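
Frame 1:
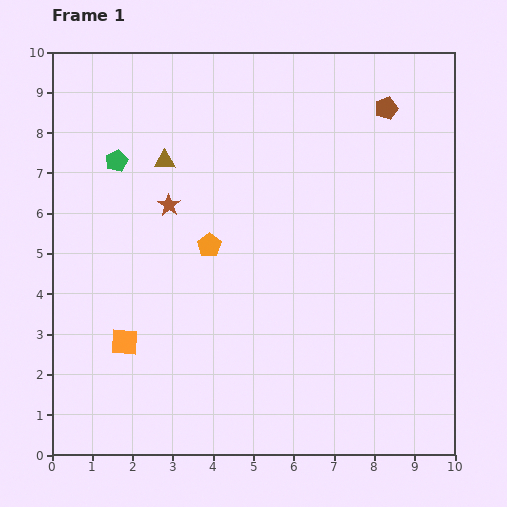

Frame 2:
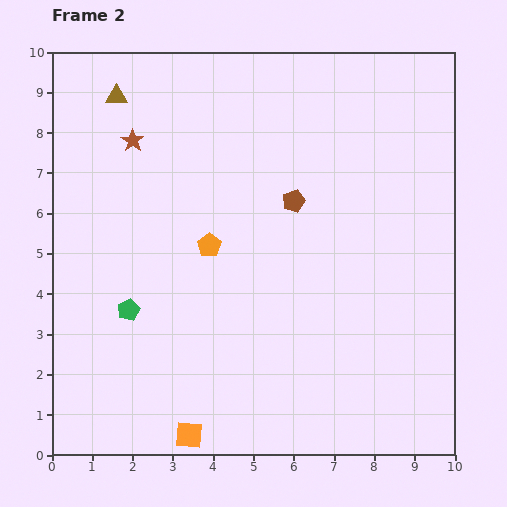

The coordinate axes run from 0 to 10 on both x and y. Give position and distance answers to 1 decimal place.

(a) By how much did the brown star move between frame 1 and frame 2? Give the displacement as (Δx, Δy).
(-0.9, 1.6)

The brown star was at (2.9, 6.2) in frame 1 and (2.0, 7.8) in frame 2.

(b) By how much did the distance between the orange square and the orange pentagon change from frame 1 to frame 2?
+1.5

Distance in frame 1: 3.2. Distance in frame 2: 4.7.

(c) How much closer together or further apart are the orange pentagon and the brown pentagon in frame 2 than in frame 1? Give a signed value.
-3.2

Distance in frame 1: 5.6. Distance in frame 2: 2.4.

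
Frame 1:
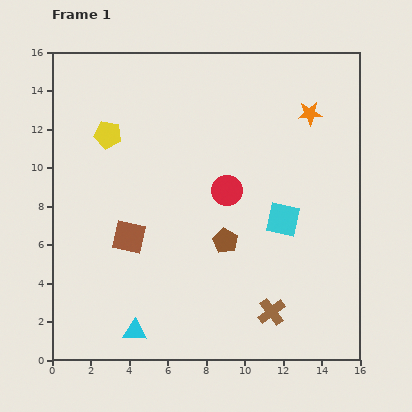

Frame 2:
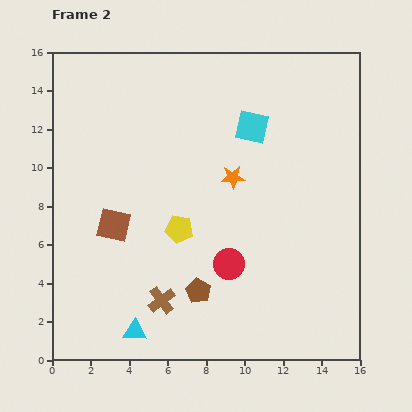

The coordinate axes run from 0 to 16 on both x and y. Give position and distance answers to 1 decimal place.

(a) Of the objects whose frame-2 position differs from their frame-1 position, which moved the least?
the brown square

(moved 1.0)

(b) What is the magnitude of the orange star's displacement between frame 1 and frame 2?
5.2

The orange star moved from (13.4, 12.8) to (9.4, 9.5), a distance of √(4.0² + 3.3²) ≈ 5.2.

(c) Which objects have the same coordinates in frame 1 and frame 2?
the cyan triangle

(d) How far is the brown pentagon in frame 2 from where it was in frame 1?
3.0

The brown pentagon moved from (9.0, 6.2) to (7.6, 3.6), a distance of √(1.4² + 2.6²) ≈ 3.0.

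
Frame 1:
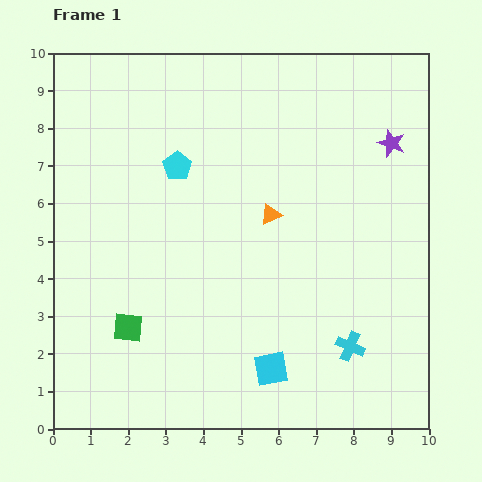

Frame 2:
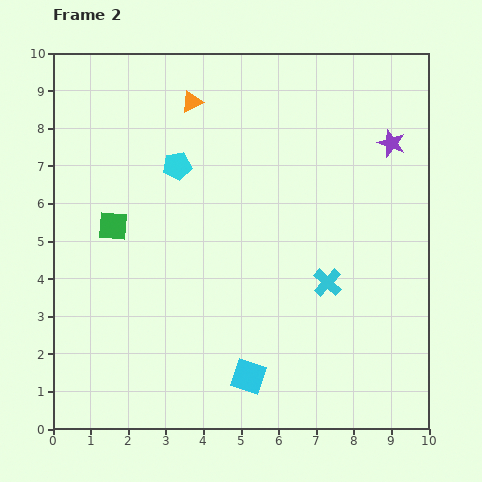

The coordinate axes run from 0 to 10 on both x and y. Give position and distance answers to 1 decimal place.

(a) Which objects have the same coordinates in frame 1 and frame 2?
the cyan pentagon, the purple star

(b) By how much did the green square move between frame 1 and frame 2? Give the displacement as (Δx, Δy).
(-0.4, 2.7)

The green square was at (2.0, 2.7) in frame 1 and (1.6, 5.4) in frame 2.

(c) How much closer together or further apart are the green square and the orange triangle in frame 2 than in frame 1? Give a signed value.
-0.9

Distance in frame 1: 4.8. Distance in frame 2: 3.9.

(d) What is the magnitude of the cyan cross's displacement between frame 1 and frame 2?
1.8

The cyan cross moved from (7.9, 2.2) to (7.3, 3.9), a distance of √(0.6² + 1.7²) ≈ 1.8.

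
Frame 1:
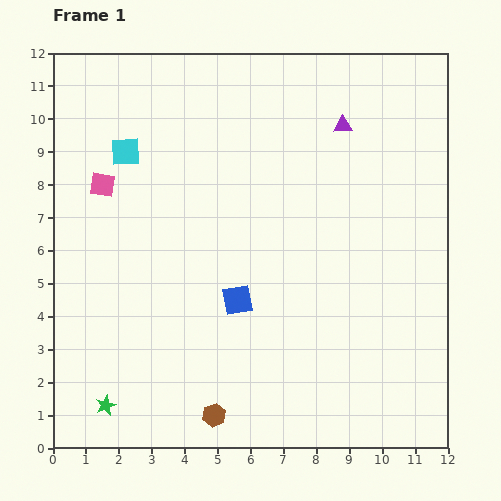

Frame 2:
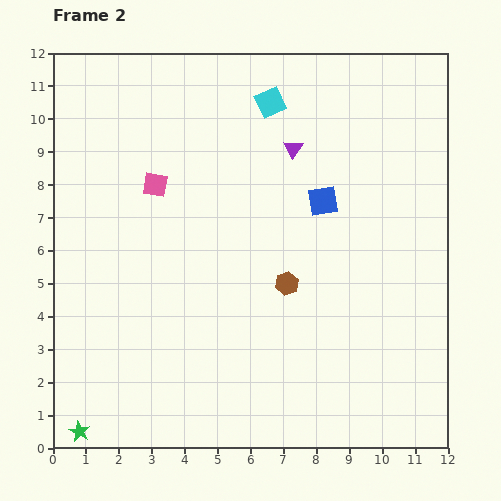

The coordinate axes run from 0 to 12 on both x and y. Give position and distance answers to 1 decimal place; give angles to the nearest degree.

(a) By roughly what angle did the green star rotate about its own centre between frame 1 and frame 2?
21° counter-clockwise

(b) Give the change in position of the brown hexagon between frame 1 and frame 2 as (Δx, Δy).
(2.2, 4.0)

The brown hexagon was at (4.9, 1.0) in frame 1 and (7.1, 5.0) in frame 2.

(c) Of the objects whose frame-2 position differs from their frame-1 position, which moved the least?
the green star

(moved 1.1)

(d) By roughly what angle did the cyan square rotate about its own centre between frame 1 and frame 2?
22° counter-clockwise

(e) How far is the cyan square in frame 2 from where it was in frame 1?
4.6

The cyan square moved from (2.2, 9.0) to (6.6, 10.5), a distance of √(4.4² + 1.5²) ≈ 4.6.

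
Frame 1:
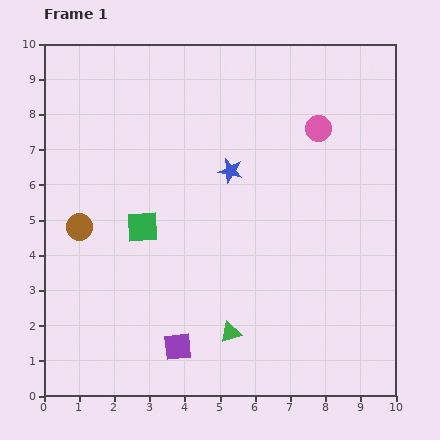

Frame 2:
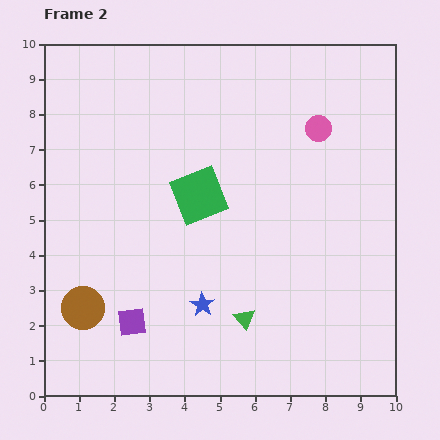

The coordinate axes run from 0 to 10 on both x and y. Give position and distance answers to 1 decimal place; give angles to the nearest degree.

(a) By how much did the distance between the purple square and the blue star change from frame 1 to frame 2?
-3.1

Distance in frame 1: 5.2. Distance in frame 2: 2.1.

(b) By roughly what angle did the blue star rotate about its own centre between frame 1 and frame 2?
21° clockwise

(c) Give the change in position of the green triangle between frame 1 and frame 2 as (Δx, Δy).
(0.4, 0.4)

The green triangle was at (5.3, 1.8) in frame 1 and (5.7, 2.2) in frame 2.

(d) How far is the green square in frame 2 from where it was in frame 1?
1.8

The green square moved from (2.8, 4.8) to (4.4, 5.7), a distance of √(1.6² + 0.9²) ≈ 1.8.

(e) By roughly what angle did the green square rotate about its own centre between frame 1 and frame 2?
18° counter-clockwise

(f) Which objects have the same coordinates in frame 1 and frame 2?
the pink circle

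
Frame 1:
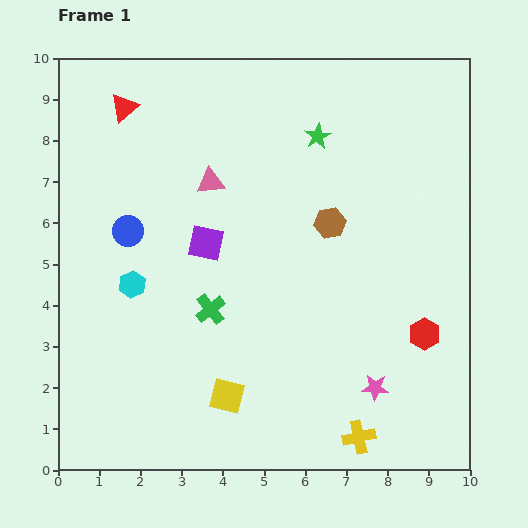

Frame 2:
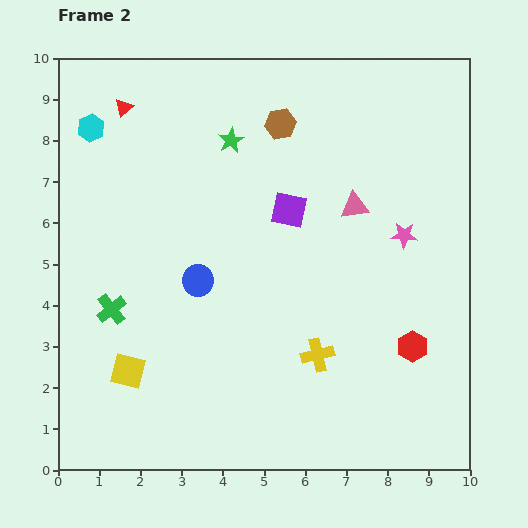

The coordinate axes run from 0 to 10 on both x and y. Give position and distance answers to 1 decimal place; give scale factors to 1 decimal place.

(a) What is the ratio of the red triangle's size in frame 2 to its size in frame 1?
0.7×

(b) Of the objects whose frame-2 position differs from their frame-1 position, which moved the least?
the red hexagon

(moved 0.4)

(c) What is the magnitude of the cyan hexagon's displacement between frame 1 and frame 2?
3.9

The cyan hexagon moved from (1.8, 4.5) to (0.8, 8.3), a distance of √(1.0² + 3.8²) ≈ 3.9.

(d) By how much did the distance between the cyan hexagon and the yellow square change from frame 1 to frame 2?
+2.5

Distance in frame 1: 3.5. Distance in frame 2: 6.0.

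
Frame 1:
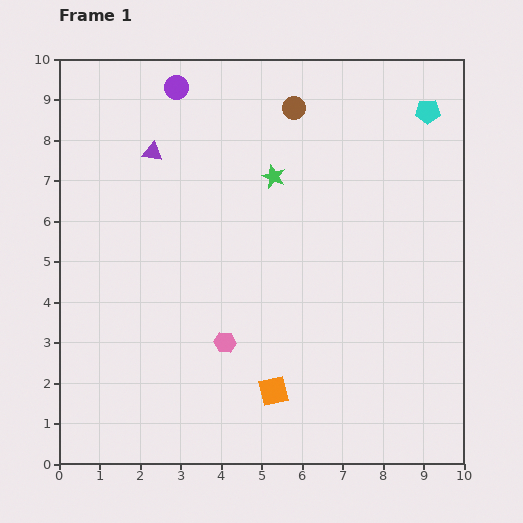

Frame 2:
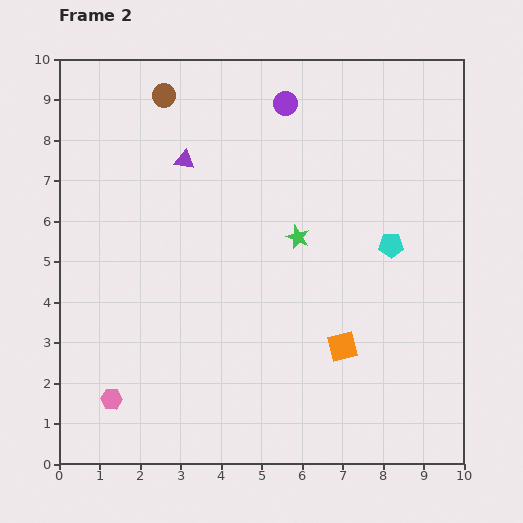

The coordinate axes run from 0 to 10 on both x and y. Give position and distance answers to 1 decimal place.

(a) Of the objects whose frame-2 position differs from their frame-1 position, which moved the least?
the purple triangle

(moved 0.8)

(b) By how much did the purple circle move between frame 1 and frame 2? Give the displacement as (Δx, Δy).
(2.7, -0.4)

The purple circle was at (2.9, 9.3) in frame 1 and (5.6, 8.9) in frame 2.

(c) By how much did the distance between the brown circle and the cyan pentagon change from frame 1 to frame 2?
+3.4

Distance in frame 1: 3.3. Distance in frame 2: 6.7.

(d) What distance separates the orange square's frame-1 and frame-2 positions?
2.0

The orange square moved from (5.3, 1.8) to (7.0, 2.9), a distance of √(1.7² + 1.1²) ≈ 2.0.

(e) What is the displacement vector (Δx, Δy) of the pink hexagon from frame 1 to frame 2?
(-2.8, -1.4)

The pink hexagon was at (4.1, 3.0) in frame 1 and (1.3, 1.6) in frame 2.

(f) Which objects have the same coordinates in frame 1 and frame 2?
none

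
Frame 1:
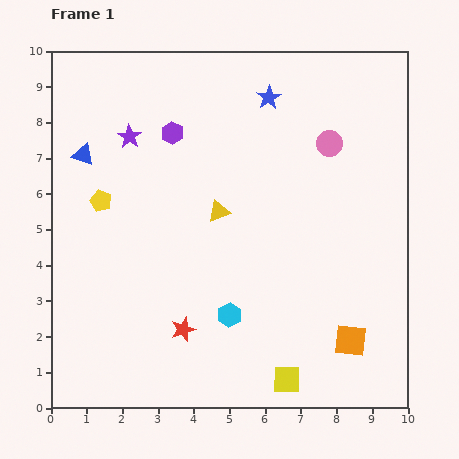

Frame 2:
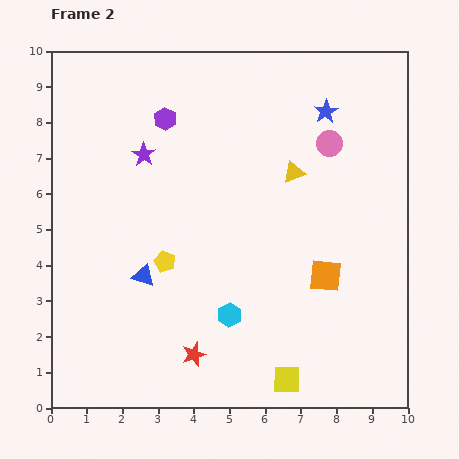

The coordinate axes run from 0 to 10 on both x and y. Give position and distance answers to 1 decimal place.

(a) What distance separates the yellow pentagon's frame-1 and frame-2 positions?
2.5

The yellow pentagon moved from (1.4, 5.8) to (3.2, 4.1), a distance of √(1.8² + 1.7²) ≈ 2.5.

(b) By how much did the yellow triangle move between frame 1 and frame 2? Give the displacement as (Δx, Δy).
(2.1, 1.1)

The yellow triangle was at (4.7, 5.5) in frame 1 and (6.8, 6.6) in frame 2.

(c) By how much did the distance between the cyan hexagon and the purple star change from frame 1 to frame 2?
-0.6

Distance in frame 1: 5.7. Distance in frame 2: 5.1.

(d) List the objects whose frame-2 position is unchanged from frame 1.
the pink circle, the yellow square, the cyan hexagon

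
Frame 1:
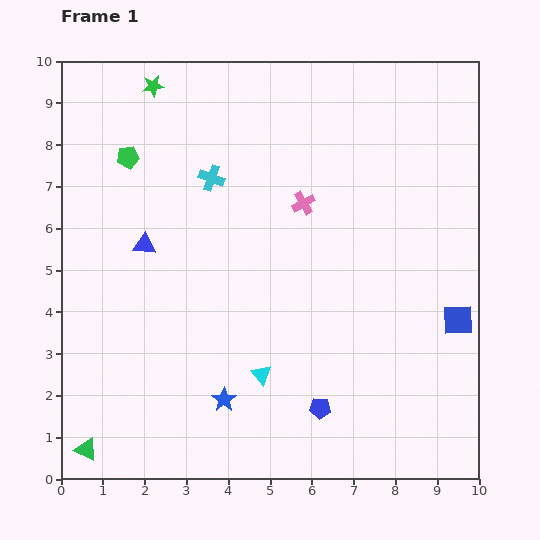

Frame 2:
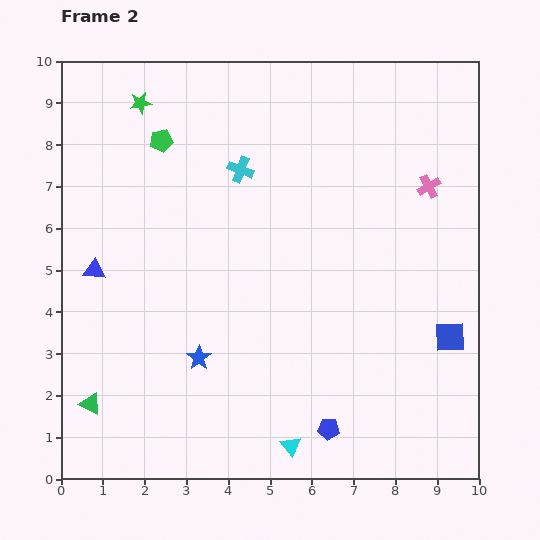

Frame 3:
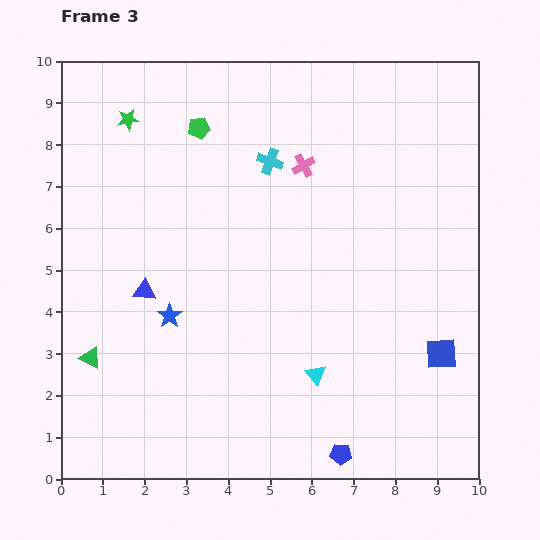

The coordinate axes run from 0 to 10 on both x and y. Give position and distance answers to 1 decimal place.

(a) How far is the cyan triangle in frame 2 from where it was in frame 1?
1.8

The cyan triangle moved from (4.8, 2.5) to (5.5, 0.8), a distance of √(0.7² + 1.7²) ≈ 1.8.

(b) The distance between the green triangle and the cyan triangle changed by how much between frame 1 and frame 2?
+0.3

Distance in frame 1: 4.6. Distance in frame 2: 4.9.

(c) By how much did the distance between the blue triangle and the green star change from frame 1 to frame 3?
+0.3

Distance in frame 1: 3.8. Distance in frame 3: 4.1.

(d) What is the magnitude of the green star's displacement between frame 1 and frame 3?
1.0

The green star moved from (2.2, 9.4) to (1.6, 8.6), a distance of √(0.6² + 0.8²) ≈ 1.0.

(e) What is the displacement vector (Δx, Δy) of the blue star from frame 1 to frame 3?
(-1.3, 2.0)

The blue star was at (3.9, 1.9) in frame 1 and (2.6, 3.9) in frame 3.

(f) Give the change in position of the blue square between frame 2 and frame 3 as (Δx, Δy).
(-0.2, -0.4)

The blue square was at (9.3, 3.4) in frame 2 and (9.1, 3.0) in frame 3.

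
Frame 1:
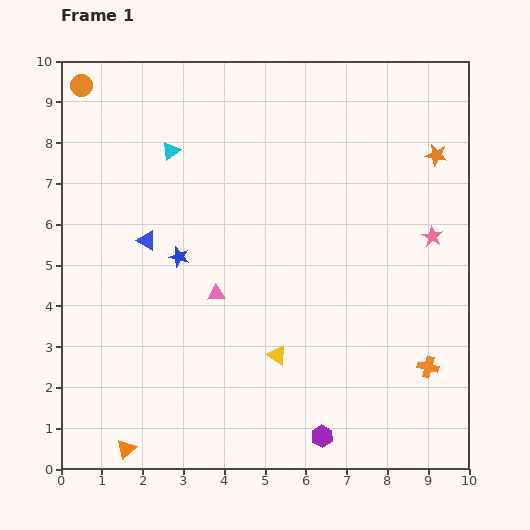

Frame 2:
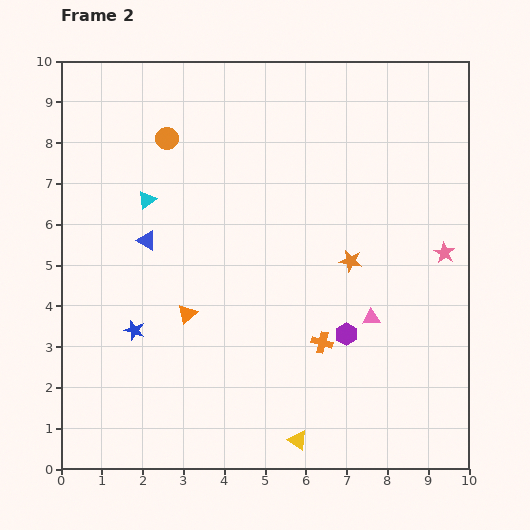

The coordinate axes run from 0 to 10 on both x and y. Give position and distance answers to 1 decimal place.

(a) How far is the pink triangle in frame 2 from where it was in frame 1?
3.8

The pink triangle moved from (3.8, 4.3) to (7.6, 3.7), a distance of √(3.8² + 0.6²) ≈ 3.8.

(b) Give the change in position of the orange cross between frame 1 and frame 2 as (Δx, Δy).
(-2.6, 0.6)

The orange cross was at (9.0, 2.5) in frame 1 and (6.4, 3.1) in frame 2.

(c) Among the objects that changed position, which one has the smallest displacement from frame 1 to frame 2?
the pink star

(moved 0.5)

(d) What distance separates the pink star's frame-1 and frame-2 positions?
0.5

The pink star moved from (9.1, 5.7) to (9.4, 5.3), a distance of √(0.3² + 0.4²) ≈ 0.5.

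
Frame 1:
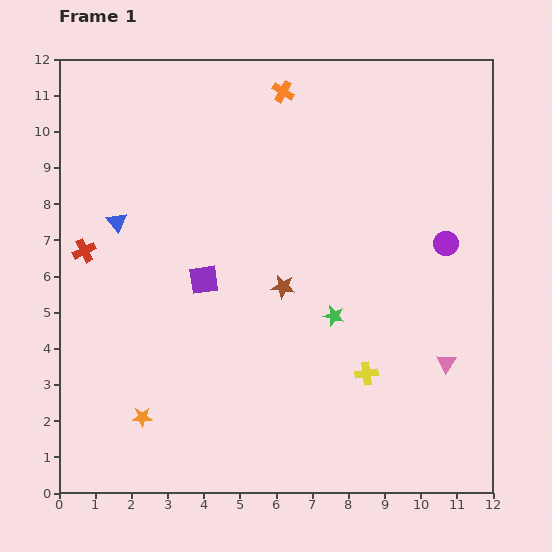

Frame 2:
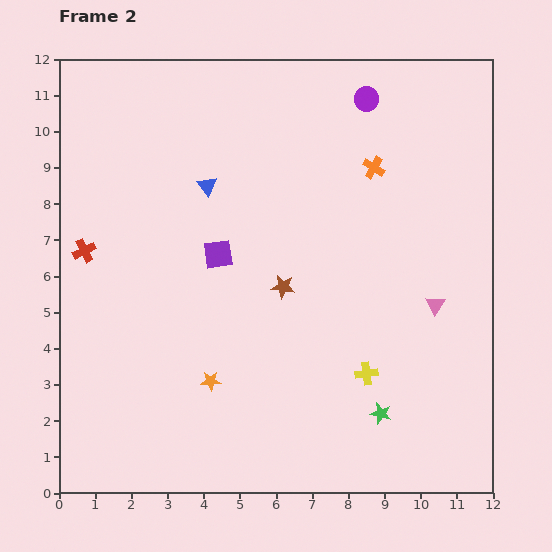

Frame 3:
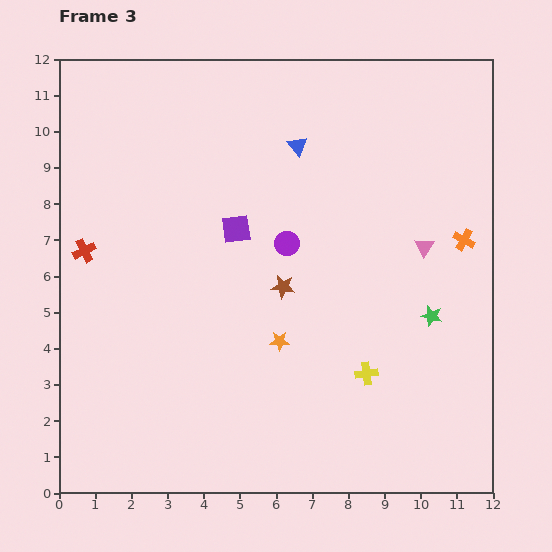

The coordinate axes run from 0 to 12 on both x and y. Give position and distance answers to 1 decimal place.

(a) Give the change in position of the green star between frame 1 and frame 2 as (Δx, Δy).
(1.3, -2.7)

The green star was at (7.6, 4.9) in frame 1 and (8.9, 2.2) in frame 2.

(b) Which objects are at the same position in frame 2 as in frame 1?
the yellow cross, the brown star, the red cross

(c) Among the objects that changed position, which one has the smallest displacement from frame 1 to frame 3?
the purple square

(moved 1.7)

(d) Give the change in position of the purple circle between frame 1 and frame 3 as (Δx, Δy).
(-4.4, 0.0)

The purple circle was at (10.7, 6.9) in frame 1 and (6.3, 6.9) in frame 3.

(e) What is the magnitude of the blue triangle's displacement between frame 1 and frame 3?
5.4

The blue triangle moved from (1.6, 7.5) to (6.6, 9.6), a distance of √(5.0² + 2.1²) ≈ 5.4.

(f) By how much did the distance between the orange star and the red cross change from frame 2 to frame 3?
+1.0

Distance in frame 2: 5.0. Distance in frame 3: 6.0.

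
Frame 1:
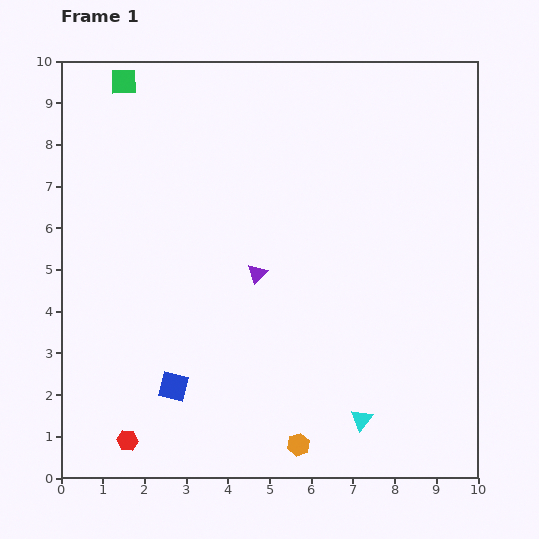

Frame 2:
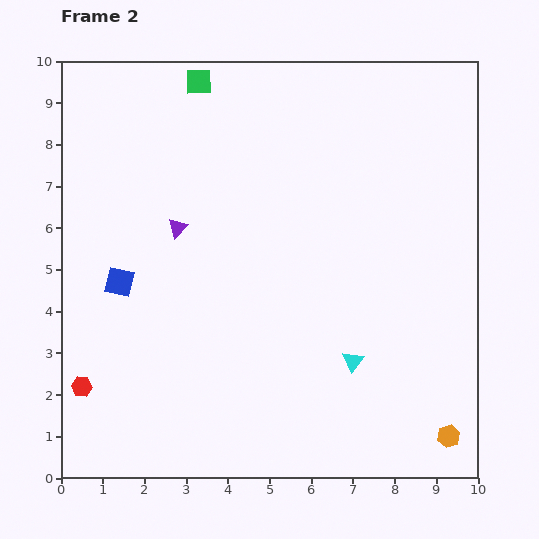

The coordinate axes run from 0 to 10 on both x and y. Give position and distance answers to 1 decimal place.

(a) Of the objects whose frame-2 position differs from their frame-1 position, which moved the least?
the cyan triangle

(moved 1.4)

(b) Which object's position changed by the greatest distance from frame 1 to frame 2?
the orange hexagon

(moved 3.6; next 2.8)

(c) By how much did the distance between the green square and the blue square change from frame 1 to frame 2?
-2.2

Distance in frame 1: 7.4. Distance in frame 2: 5.2.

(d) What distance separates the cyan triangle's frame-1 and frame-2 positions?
1.4

The cyan triangle moved from (7.2, 1.4) to (7.0, 2.8), a distance of √(0.2² + 1.4²) ≈ 1.4.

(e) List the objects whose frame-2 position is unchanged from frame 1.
none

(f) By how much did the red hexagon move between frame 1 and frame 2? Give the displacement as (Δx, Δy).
(-1.1, 1.3)

The red hexagon was at (1.6, 0.9) in frame 1 and (0.5, 2.2) in frame 2.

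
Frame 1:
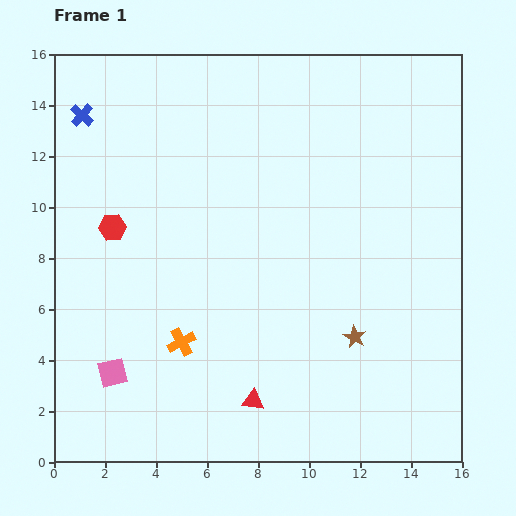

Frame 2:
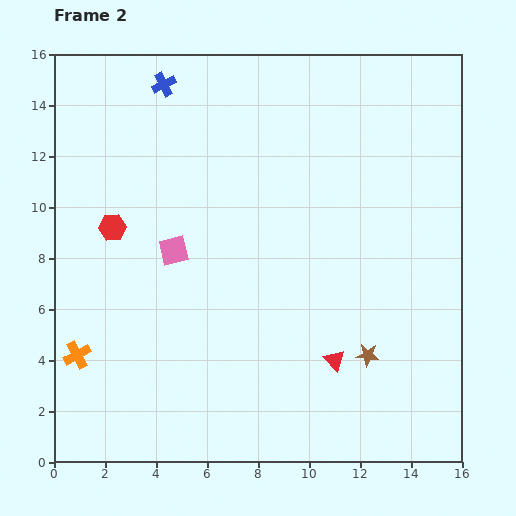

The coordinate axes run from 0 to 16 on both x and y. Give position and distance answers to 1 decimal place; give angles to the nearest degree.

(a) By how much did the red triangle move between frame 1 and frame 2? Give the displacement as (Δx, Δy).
(3.2, 1.6)

The red triangle was at (7.8, 2.4) in frame 1 and (11.0, 4.0) in frame 2.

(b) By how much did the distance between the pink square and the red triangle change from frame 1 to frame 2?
+2.0

Distance in frame 1: 5.6. Distance in frame 2: 7.6.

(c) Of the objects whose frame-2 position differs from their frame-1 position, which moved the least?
the brown star

(moved 0.9)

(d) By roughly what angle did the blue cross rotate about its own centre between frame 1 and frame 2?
23° clockwise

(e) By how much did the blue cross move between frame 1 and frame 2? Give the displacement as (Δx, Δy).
(3.2, 1.2)

The blue cross was at (1.1, 13.6) in frame 1 and (4.3, 14.8) in frame 2.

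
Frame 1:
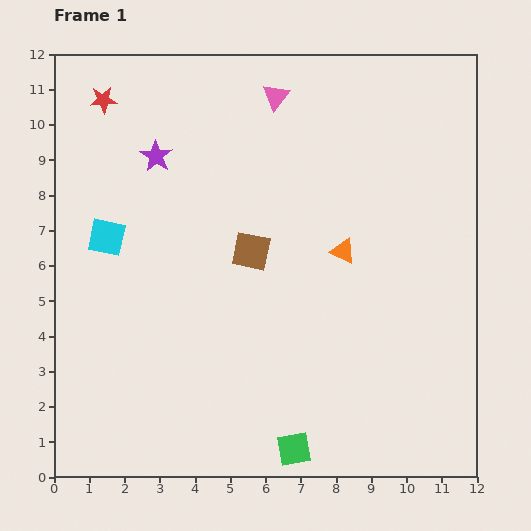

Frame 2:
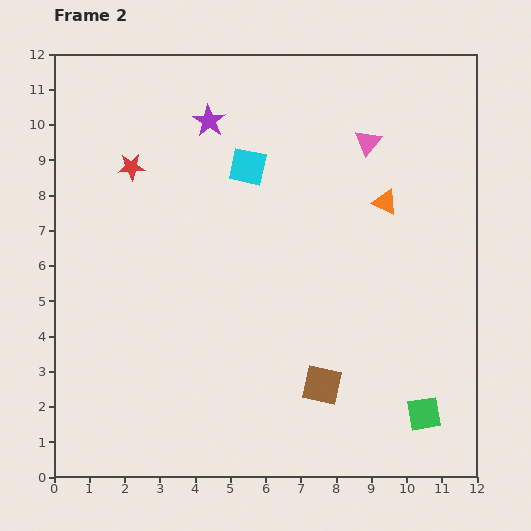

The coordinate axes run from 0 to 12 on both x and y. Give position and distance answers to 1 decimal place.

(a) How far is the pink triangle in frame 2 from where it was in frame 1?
2.9

The pink triangle moved from (6.3, 10.8) to (8.9, 9.5), a distance of √(2.6² + 1.3²) ≈ 2.9.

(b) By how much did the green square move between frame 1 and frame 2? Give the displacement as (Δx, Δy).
(3.7, 1.0)

The green square was at (6.8, 0.8) in frame 1 and (10.5, 1.8) in frame 2.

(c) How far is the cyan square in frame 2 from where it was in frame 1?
4.5

The cyan square moved from (1.5, 6.8) to (5.5, 8.8), a distance of √(4.0² + 2.0²) ≈ 4.5.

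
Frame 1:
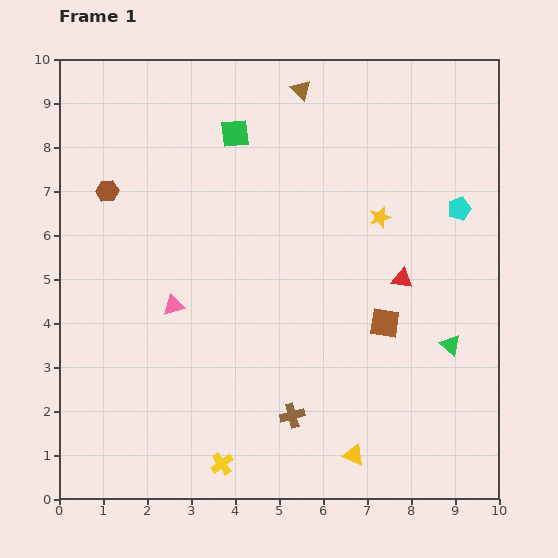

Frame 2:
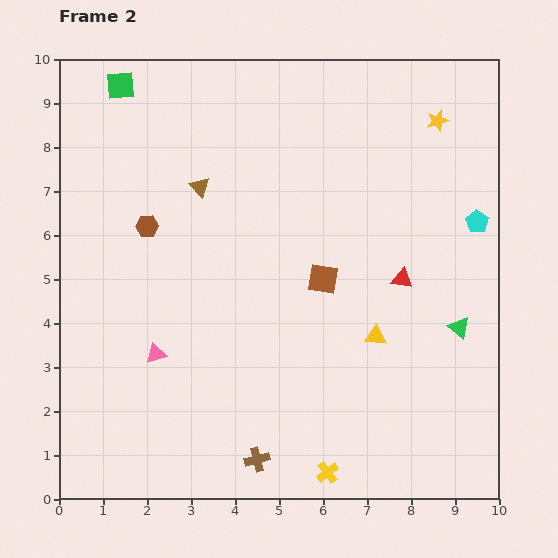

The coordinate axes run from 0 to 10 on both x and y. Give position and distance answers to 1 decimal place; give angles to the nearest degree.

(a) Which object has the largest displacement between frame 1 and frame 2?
the brown triangle

(moved 3.2; next 2.8)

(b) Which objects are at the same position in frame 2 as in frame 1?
the red triangle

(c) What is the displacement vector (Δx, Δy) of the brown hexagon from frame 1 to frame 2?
(0.9, -0.8)

The brown hexagon was at (1.1, 7.0) in frame 1 and (2.0, 6.2) in frame 2.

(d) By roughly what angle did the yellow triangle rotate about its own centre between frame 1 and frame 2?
19° counter-clockwise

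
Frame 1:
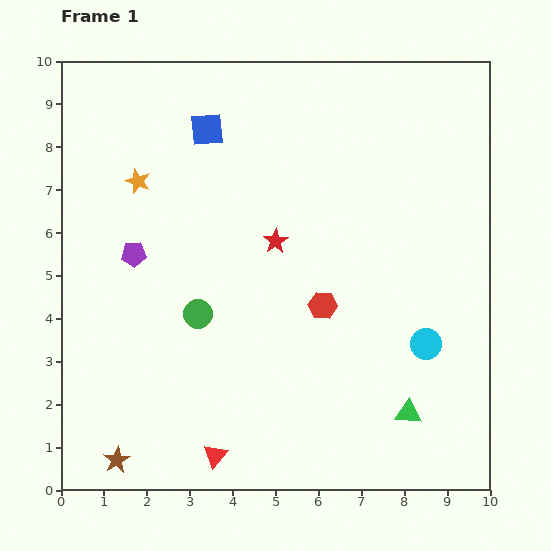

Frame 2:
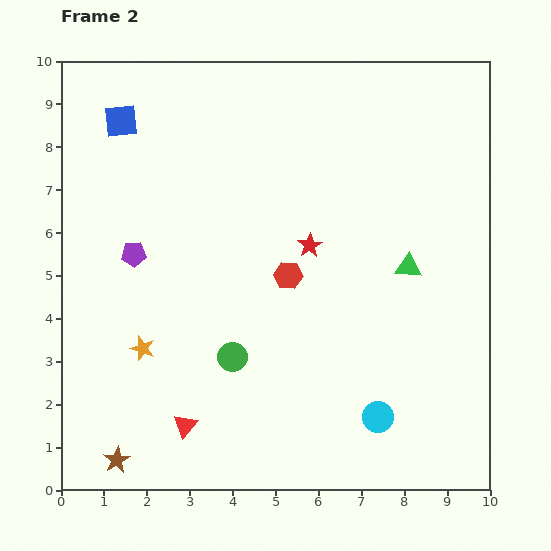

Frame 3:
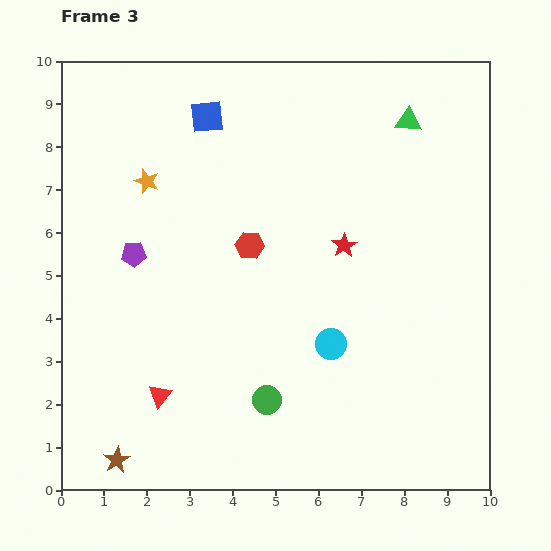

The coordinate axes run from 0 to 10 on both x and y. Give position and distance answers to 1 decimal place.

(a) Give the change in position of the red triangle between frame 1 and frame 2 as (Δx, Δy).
(-0.7, 0.7)

The red triangle was at (3.6, 0.8) in frame 1 and (2.9, 1.5) in frame 2.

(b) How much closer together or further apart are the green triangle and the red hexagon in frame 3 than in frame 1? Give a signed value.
+1.5

Distance in frame 1: 3.2. Distance in frame 3: 4.7.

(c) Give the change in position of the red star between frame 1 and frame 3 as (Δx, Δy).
(1.6, -0.1)

The red star was at (5.0, 5.8) in frame 1 and (6.6, 5.7) in frame 3.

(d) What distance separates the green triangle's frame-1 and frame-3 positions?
6.8

The green triangle moved from (8.1, 1.8) to (8.1, 8.6), a distance of √(0.0² + 6.8²) ≈ 6.8.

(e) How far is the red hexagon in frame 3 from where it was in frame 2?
1.1

The red hexagon moved from (5.3, 5.0) to (4.4, 5.7), a distance of √(0.9² + 0.7²) ≈ 1.1.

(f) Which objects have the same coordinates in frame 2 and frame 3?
the brown star, the purple pentagon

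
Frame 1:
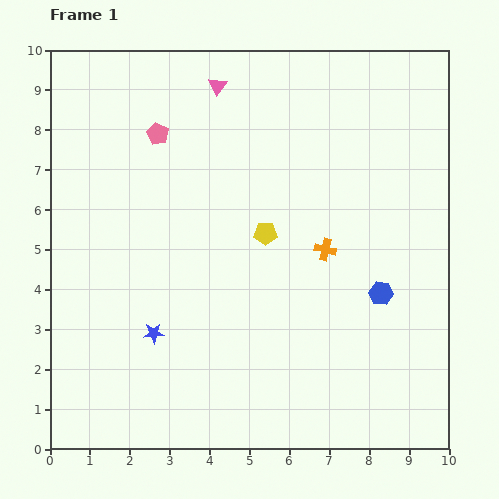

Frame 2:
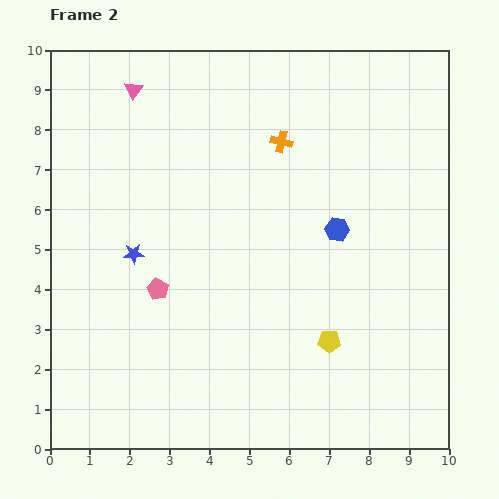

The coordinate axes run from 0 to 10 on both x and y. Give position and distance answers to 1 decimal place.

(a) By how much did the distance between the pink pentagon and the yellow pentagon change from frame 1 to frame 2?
+0.8

Distance in frame 1: 3.7. Distance in frame 2: 4.5.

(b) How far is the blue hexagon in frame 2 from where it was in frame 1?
1.9

The blue hexagon moved from (8.3, 3.9) to (7.2, 5.5), a distance of √(1.1² + 1.6²) ≈ 1.9.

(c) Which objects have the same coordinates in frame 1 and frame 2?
none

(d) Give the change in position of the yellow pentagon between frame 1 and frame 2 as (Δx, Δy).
(1.6, -2.7)

The yellow pentagon was at (5.4, 5.4) in frame 1 and (7.0, 2.7) in frame 2.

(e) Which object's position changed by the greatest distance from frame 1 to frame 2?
the pink pentagon

(moved 3.9; next 3.1)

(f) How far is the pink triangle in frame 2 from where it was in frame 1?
2.1

The pink triangle moved from (4.2, 9.1) to (2.1, 9.0), a distance of √(2.1² + 0.1²) ≈ 2.1.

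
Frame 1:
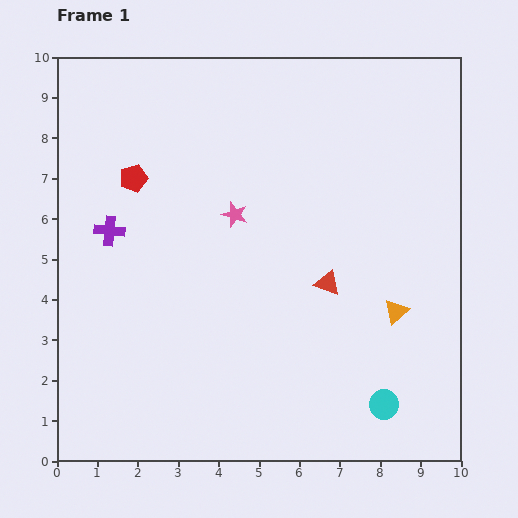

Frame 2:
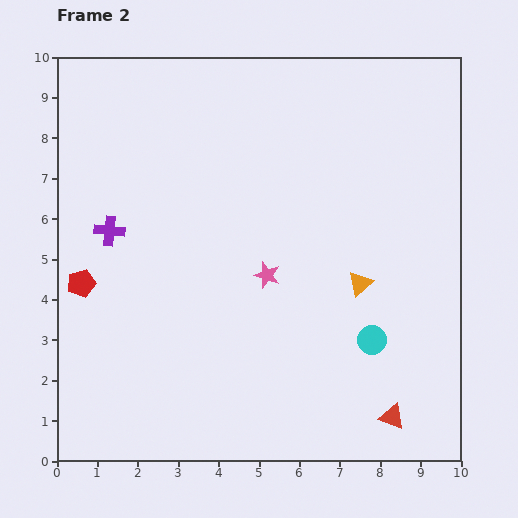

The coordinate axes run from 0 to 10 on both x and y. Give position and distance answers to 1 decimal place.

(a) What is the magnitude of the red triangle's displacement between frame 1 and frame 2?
3.7

The red triangle moved from (6.7, 4.4) to (8.3, 1.1), a distance of √(1.6² + 3.3²) ≈ 3.7.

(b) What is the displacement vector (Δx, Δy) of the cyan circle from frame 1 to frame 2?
(-0.3, 1.6)

The cyan circle was at (8.1, 1.4) in frame 1 and (7.8, 3.0) in frame 2.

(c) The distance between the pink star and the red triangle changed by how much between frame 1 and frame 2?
+1.8

Distance in frame 1: 2.9. Distance in frame 2: 4.7.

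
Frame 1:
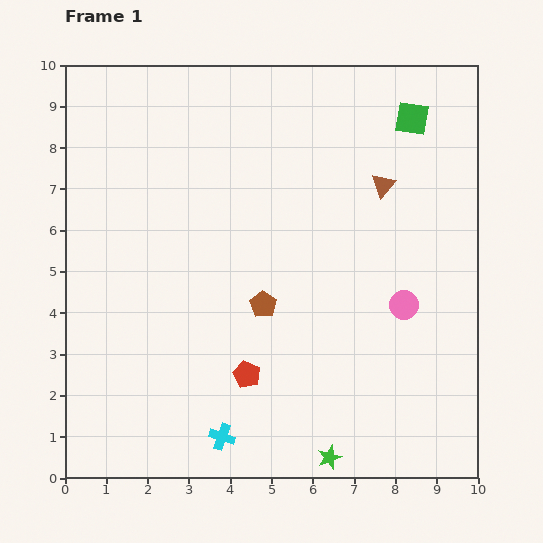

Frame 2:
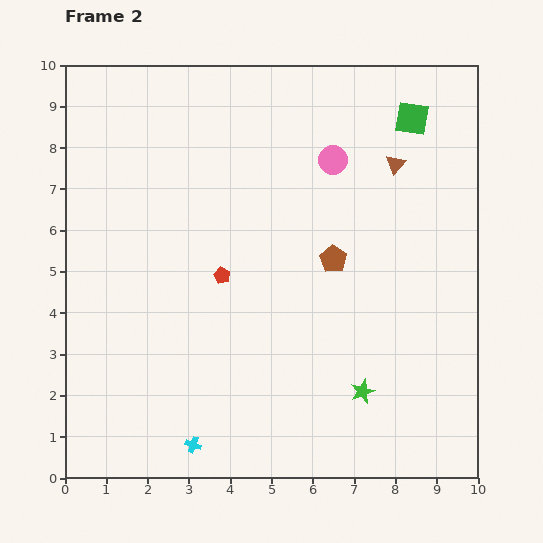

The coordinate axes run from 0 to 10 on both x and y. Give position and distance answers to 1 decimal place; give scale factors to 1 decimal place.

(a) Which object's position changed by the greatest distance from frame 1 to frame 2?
the pink circle

(moved 3.9; next 2.5)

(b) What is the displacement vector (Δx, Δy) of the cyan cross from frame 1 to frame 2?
(-0.7, -0.2)

The cyan cross was at (3.8, 1.0) in frame 1 and (3.1, 0.8) in frame 2.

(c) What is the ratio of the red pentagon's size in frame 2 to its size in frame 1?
0.6×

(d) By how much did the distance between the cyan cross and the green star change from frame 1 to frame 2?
+1.7

Distance in frame 1: 2.6. Distance in frame 2: 4.3.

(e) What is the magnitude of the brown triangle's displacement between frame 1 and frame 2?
0.6

The brown triangle moved from (7.7, 7.1) to (8.0, 7.6), a distance of √(0.3² + 0.5²) ≈ 0.6.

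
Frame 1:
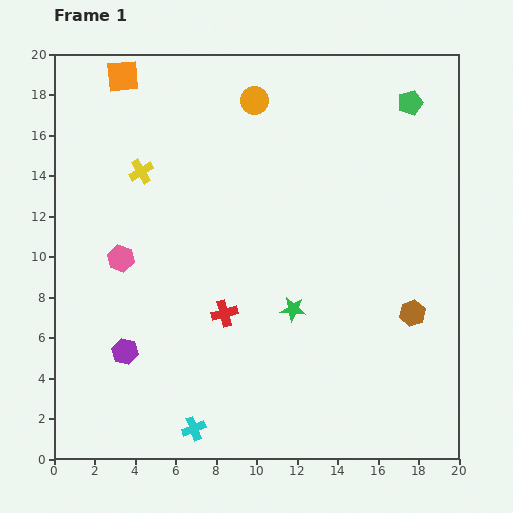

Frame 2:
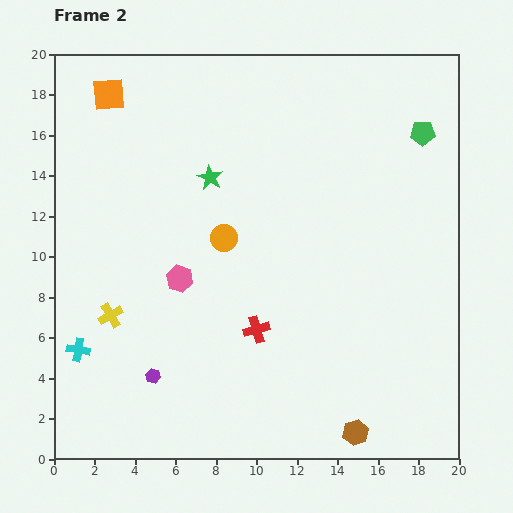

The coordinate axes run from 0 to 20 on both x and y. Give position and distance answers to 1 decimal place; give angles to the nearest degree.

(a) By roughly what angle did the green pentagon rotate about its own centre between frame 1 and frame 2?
18° clockwise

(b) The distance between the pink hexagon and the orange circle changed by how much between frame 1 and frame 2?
-7.2

Distance in frame 1: 10.2. Distance in frame 2: 3.0.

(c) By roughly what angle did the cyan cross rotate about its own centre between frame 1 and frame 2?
32° clockwise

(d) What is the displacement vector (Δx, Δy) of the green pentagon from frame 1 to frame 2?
(0.6, -1.5)

The green pentagon was at (17.6, 17.6) in frame 1 and (18.2, 16.1) in frame 2.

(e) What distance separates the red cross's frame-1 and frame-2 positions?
1.8

The red cross moved from (8.4, 7.2) to (10.0, 6.4), a distance of √(1.6² + 0.8²) ≈ 1.8.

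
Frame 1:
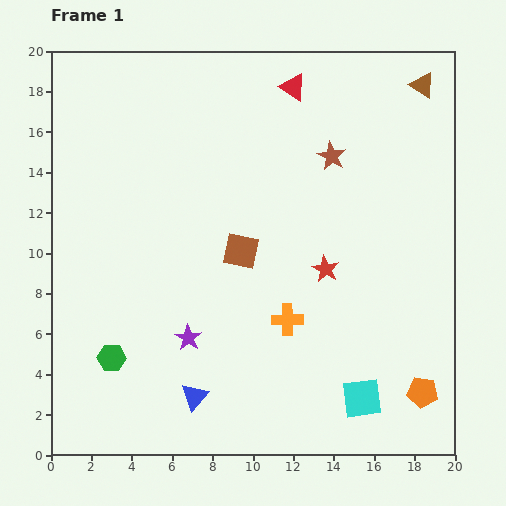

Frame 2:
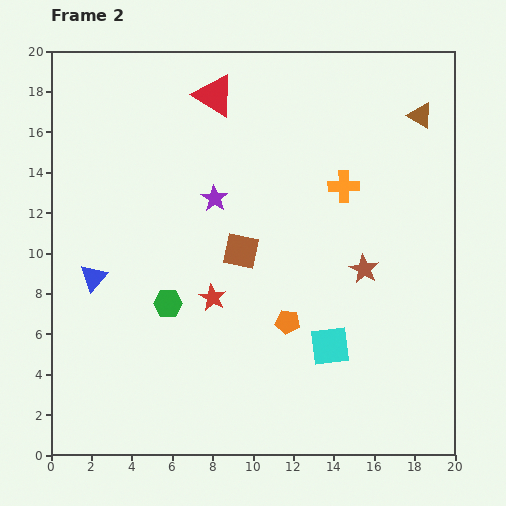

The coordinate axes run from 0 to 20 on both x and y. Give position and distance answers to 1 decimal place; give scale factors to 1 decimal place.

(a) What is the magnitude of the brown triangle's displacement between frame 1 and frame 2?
1.5

The brown triangle moved from (18.4, 18.3) to (18.3, 16.8), a distance of √(0.1² + 1.5²) ≈ 1.5.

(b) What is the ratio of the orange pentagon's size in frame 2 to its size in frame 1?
0.8×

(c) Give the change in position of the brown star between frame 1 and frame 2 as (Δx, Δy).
(1.6, -5.6)

The brown star was at (13.9, 14.8) in frame 1 and (15.5, 9.2) in frame 2.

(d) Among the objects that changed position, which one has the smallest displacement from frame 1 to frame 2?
the brown triangle

(moved 1.5)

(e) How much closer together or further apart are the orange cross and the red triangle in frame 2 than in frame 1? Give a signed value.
-3.7

Distance in frame 1: 11.5. Distance in frame 2: 7.8.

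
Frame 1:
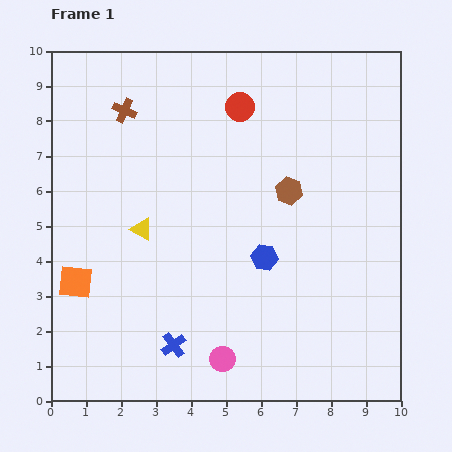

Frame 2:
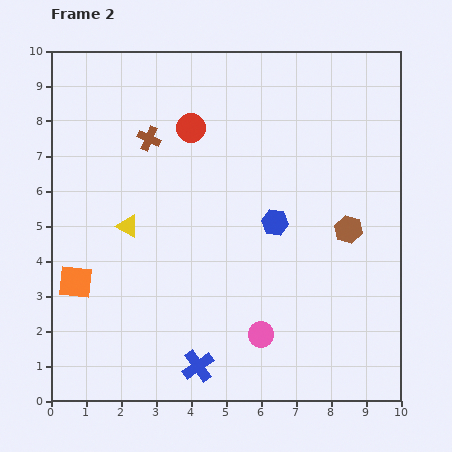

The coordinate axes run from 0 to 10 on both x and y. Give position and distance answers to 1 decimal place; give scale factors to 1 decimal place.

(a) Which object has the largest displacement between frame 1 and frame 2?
the brown hexagon

(moved 2.0; next 1.5)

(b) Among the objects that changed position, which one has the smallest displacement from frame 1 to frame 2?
the yellow triangle

(moved 0.4)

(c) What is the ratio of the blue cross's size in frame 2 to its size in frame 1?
1.3×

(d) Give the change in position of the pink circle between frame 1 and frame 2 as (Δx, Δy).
(1.1, 0.7)

The pink circle was at (4.9, 1.2) in frame 1 and (6.0, 1.9) in frame 2.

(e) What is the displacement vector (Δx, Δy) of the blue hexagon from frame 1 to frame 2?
(0.3, 1.0)

The blue hexagon was at (6.1, 4.1) in frame 1 and (6.4, 5.1) in frame 2.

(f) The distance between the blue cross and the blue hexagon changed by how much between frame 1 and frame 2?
+1.1

Distance in frame 1: 3.6. Distance in frame 2: 4.7.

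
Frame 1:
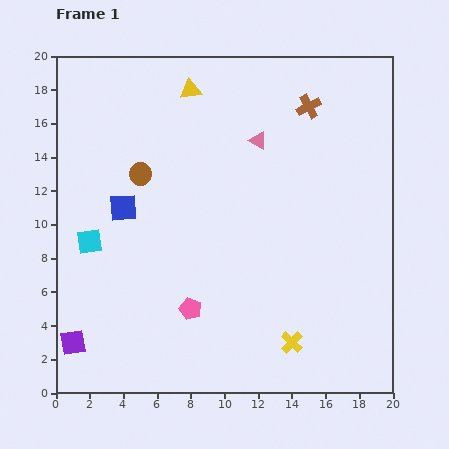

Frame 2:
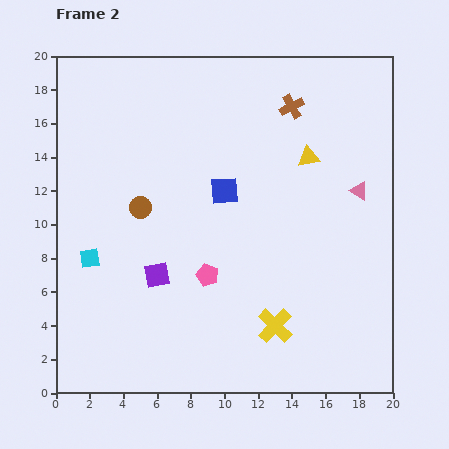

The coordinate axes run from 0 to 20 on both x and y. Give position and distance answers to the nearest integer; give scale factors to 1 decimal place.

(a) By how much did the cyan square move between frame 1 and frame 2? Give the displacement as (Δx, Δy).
(0, -1)

The cyan square was at (2, 9) in frame 1 and (2, 8) in frame 2.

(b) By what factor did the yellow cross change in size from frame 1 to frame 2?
1.6×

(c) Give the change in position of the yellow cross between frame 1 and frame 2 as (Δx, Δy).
(-1, 1)

The yellow cross was at (14, 3) in frame 1 and (13, 4) in frame 2.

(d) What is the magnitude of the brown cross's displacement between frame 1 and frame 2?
1

The brown cross moved from (15, 17) to (14, 17), a distance of √(1² + 0²) ≈ 1.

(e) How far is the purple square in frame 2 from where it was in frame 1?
6

The purple square moved from (1, 3) to (6, 7), a distance of √(5² + 4²) ≈ 6.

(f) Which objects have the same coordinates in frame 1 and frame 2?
none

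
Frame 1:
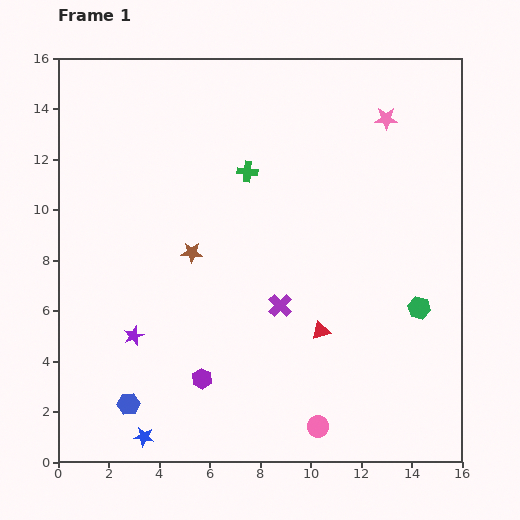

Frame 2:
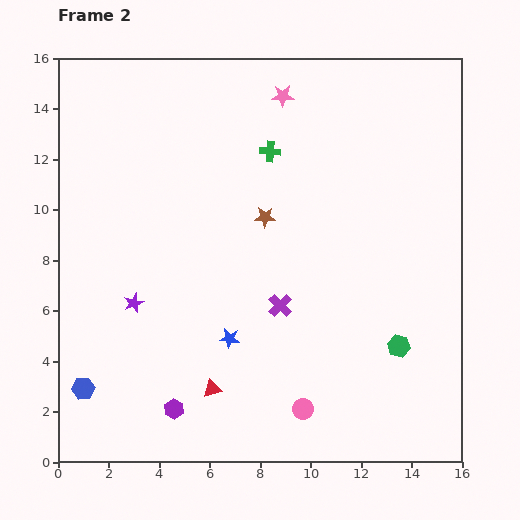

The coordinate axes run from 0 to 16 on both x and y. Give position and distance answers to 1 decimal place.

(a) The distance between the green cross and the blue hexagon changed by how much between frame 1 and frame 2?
+1.7

Distance in frame 1: 10.3. Distance in frame 2: 12.0.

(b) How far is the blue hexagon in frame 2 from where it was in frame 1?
1.9

The blue hexagon moved from (2.8, 2.3) to (1.0, 2.9), a distance of √(1.8² + 0.6²) ≈ 1.9.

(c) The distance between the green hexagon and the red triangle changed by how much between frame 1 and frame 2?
+3.6

Distance in frame 1: 4.0. Distance in frame 2: 7.6.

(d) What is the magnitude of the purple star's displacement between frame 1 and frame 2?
1.3

The purple star moved from (3.0, 5.0) to (3.0, 6.3), a distance of √(0.0² + 1.3²) ≈ 1.3.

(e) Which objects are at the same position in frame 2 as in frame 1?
the purple cross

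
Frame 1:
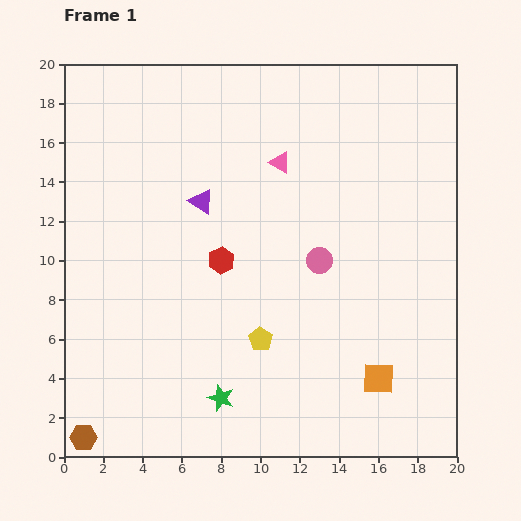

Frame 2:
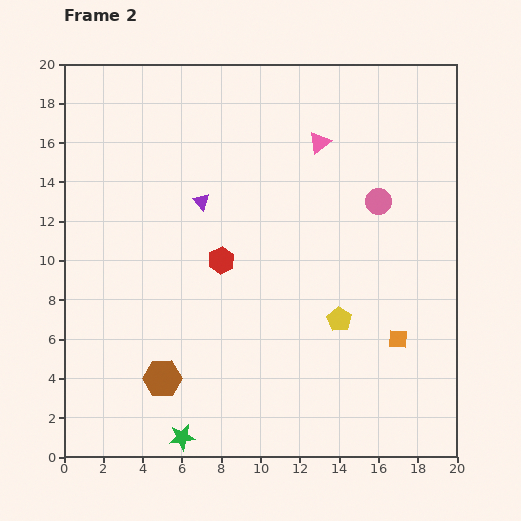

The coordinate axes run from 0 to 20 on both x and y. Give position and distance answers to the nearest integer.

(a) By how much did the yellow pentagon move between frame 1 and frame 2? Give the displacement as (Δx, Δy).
(4, 1)

The yellow pentagon was at (10, 6) in frame 1 and (14, 7) in frame 2.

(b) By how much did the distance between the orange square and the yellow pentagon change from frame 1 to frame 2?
-3

Distance in frame 1: 6. Distance in frame 2: 3.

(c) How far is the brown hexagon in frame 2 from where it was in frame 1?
5

The brown hexagon moved from (1, 1) to (5, 4), a distance of √(4² + 3²) ≈ 5.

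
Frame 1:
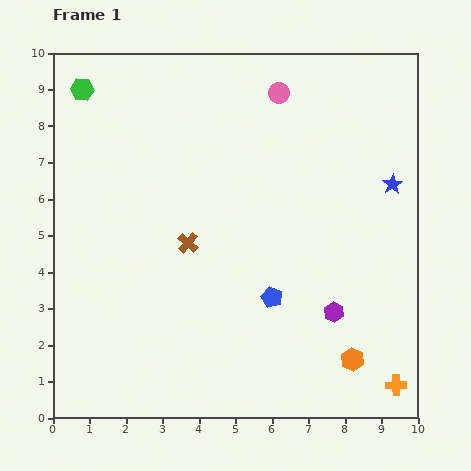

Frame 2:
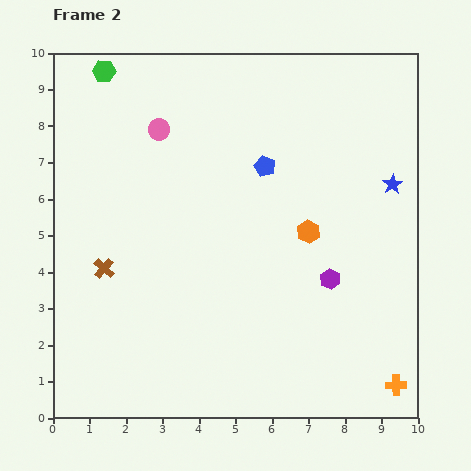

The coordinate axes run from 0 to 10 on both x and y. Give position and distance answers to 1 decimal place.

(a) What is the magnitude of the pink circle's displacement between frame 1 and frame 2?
3.4

The pink circle moved from (6.2, 8.9) to (2.9, 7.9), a distance of √(3.3² + 1.0²) ≈ 3.4.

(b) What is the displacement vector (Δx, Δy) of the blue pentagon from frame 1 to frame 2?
(-0.2, 3.6)

The blue pentagon was at (6.0, 3.3) in frame 1 and (5.8, 6.9) in frame 2.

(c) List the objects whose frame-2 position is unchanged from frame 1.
the orange cross, the blue star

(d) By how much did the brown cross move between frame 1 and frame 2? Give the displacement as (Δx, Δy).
(-2.3, -0.7)

The brown cross was at (3.7, 4.8) in frame 1 and (1.4, 4.1) in frame 2.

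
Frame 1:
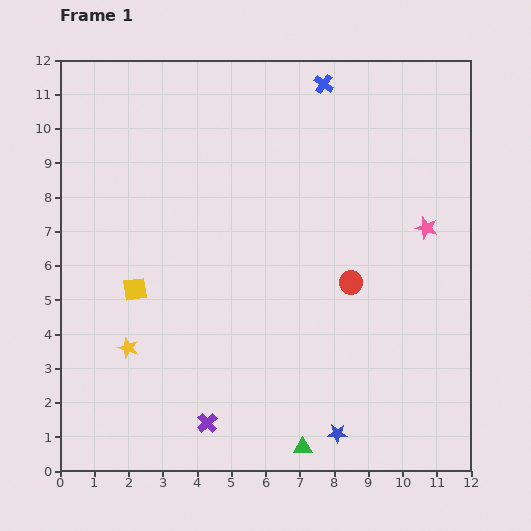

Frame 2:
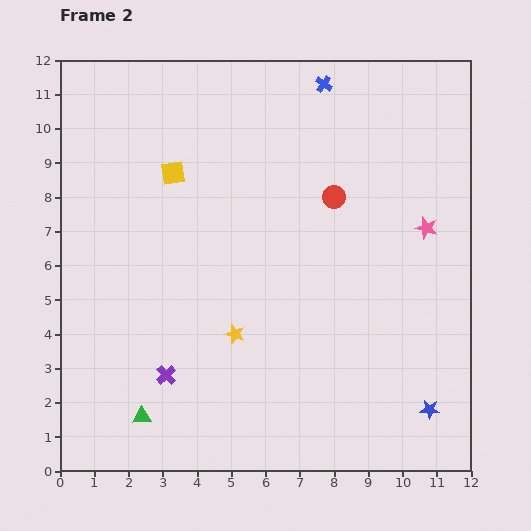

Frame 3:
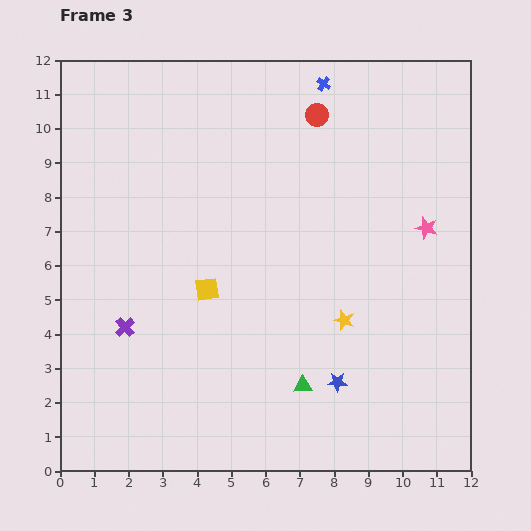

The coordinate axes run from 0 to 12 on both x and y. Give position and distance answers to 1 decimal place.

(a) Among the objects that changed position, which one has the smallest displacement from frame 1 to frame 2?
the purple cross

(moved 1.8)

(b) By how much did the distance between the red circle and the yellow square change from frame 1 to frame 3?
-0.3

Distance in frame 1: 6.3. Distance in frame 3: 6.0.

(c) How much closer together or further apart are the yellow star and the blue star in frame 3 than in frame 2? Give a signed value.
-4.3

Distance in frame 2: 6.1. Distance in frame 3: 1.8.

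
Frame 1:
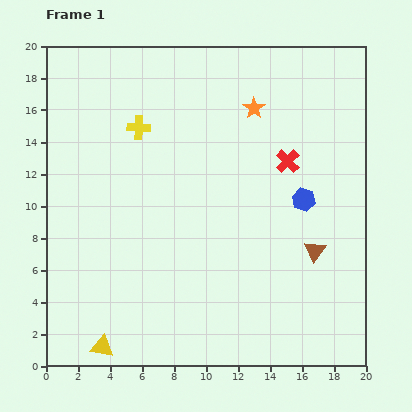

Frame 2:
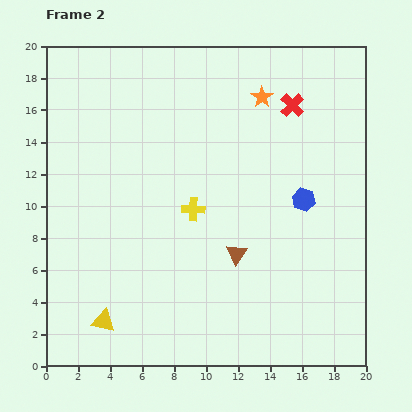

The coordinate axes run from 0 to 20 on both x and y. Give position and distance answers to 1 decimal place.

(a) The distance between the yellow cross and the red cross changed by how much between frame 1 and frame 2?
-0.5

Distance in frame 1: 9.5. Distance in frame 2: 9.0.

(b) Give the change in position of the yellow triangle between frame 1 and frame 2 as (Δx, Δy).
(0.1, 1.6)

The yellow triangle was at (3.5, 1.2) in frame 1 and (3.6, 2.8) in frame 2.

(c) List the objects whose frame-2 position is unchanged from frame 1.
the blue hexagon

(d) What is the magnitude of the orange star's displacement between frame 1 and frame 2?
0.9

The orange star moved from (13.0, 16.1) to (13.5, 16.8), a distance of √(0.5² + 0.7²) ≈ 0.9.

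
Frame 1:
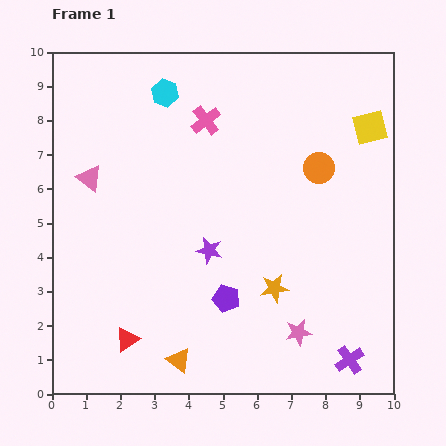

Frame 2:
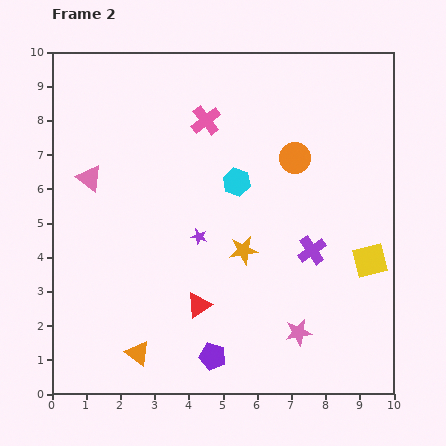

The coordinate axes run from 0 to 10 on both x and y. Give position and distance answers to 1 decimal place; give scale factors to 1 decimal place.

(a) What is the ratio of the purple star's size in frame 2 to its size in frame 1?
0.6×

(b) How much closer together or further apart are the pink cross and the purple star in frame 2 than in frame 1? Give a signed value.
-0.4

Distance in frame 1: 3.8. Distance in frame 2: 3.4.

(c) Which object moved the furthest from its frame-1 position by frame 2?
the yellow square

(moved 3.9; next 3.4)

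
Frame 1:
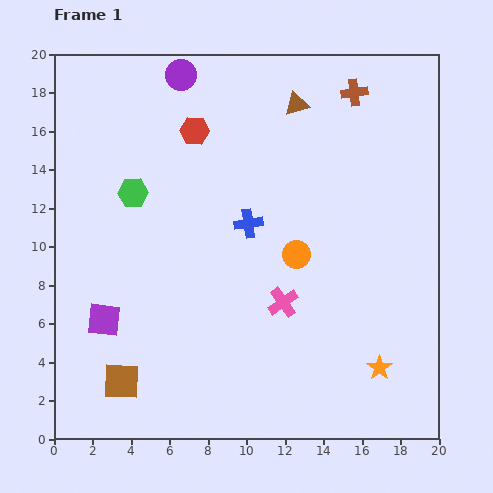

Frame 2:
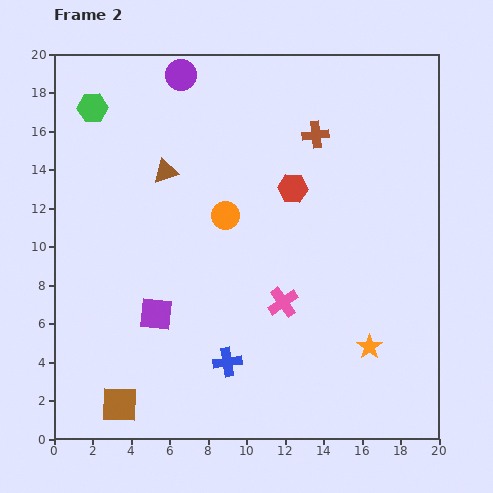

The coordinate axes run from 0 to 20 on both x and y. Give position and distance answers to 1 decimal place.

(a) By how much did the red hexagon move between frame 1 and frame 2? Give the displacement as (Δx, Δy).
(5.1, -3.0)

The red hexagon was at (7.3, 16.0) in frame 1 and (12.4, 13.0) in frame 2.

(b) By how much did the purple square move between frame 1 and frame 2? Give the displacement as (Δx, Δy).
(2.7, 0.3)

The purple square was at (2.6, 6.2) in frame 1 and (5.3, 6.5) in frame 2.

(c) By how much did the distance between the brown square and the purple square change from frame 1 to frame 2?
+1.8

Distance in frame 1: 3.3. Distance in frame 2: 5.1.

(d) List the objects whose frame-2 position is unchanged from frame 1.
the purple circle, the pink cross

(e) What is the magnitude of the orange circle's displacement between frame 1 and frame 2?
4.2

The orange circle moved from (12.6, 9.6) to (8.9, 11.6), a distance of √(3.7² + 2.0²) ≈ 4.2.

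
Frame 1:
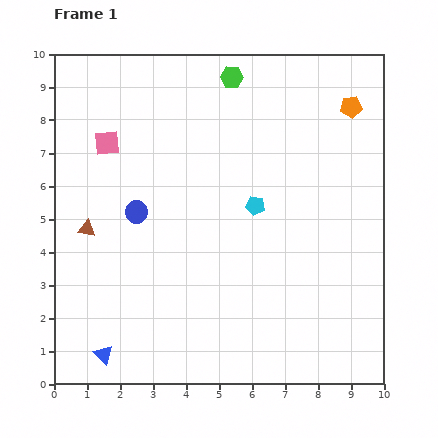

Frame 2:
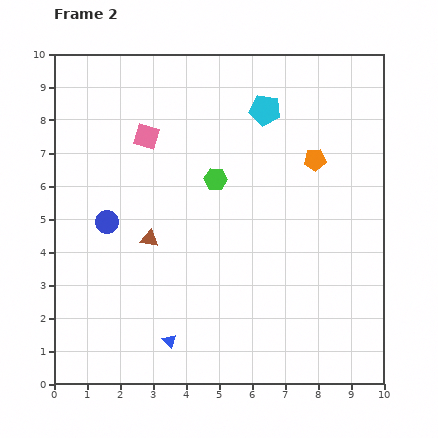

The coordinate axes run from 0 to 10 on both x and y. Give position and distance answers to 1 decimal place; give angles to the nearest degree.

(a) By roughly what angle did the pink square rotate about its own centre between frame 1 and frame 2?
24° clockwise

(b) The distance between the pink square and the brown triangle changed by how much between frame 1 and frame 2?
+0.4

Distance in frame 1: 2.7. Distance in frame 2: 3.1.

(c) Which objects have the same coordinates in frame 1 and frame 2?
none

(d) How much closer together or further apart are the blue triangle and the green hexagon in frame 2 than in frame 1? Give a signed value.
-4.2

Distance in frame 1: 9.3. Distance in frame 2: 5.1.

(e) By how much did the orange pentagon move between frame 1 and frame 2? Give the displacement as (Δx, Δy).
(-1.1, -1.6)

The orange pentagon was at (9.0, 8.4) in frame 1 and (7.9, 6.8) in frame 2.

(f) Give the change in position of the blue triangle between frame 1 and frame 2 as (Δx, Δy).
(2.0, 0.4)

The blue triangle was at (1.5, 0.9) in frame 1 and (3.5, 1.3) in frame 2.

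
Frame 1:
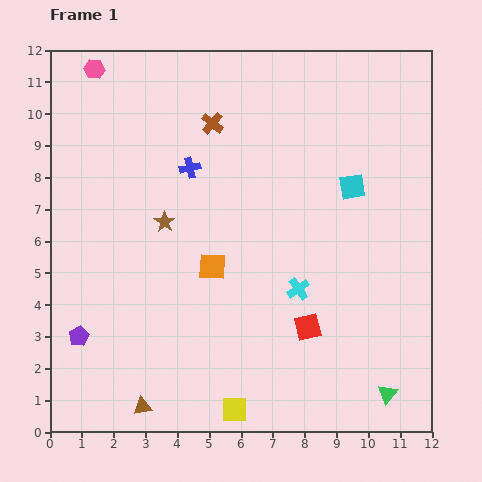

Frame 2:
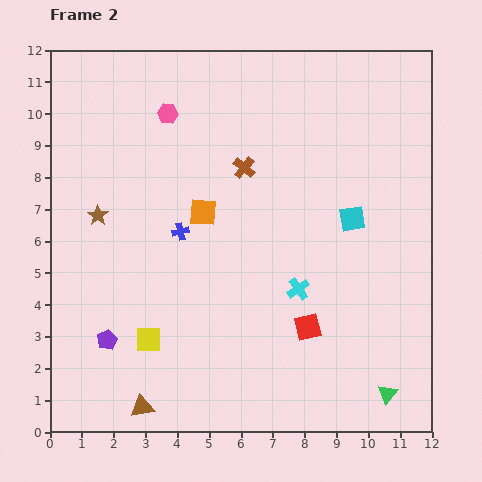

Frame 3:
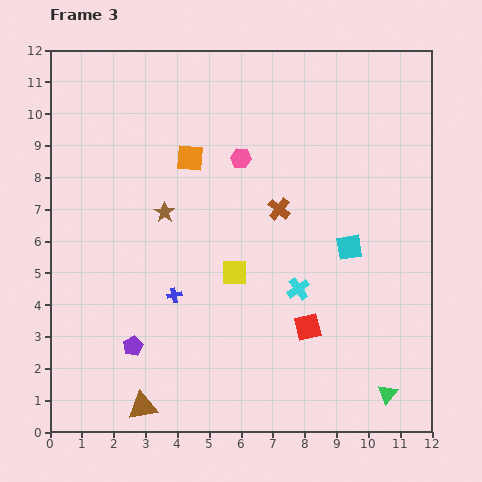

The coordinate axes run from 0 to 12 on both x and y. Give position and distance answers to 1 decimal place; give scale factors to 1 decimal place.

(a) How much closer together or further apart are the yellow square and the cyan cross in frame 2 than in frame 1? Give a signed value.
+0.7

Distance in frame 1: 4.3. Distance in frame 2: 5.0.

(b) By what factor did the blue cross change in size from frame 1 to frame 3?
0.7×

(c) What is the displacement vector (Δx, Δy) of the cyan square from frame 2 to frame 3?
(-0.1, -0.9)

The cyan square was at (9.5, 6.7) in frame 2 and (9.4, 5.8) in frame 3.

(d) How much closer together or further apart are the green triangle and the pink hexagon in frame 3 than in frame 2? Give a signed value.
-2.5

Distance in frame 2: 11.2. Distance in frame 3: 8.7.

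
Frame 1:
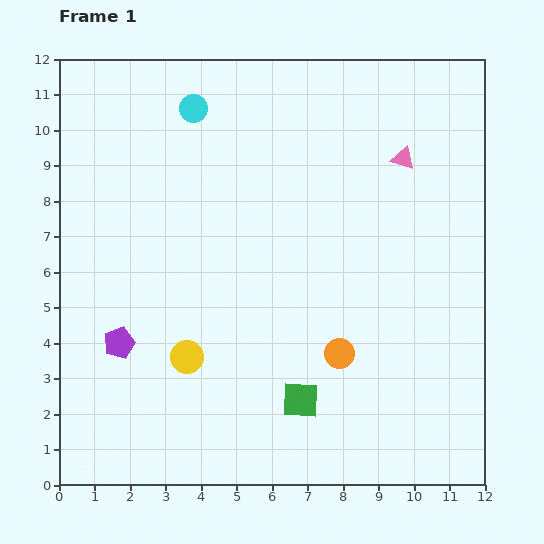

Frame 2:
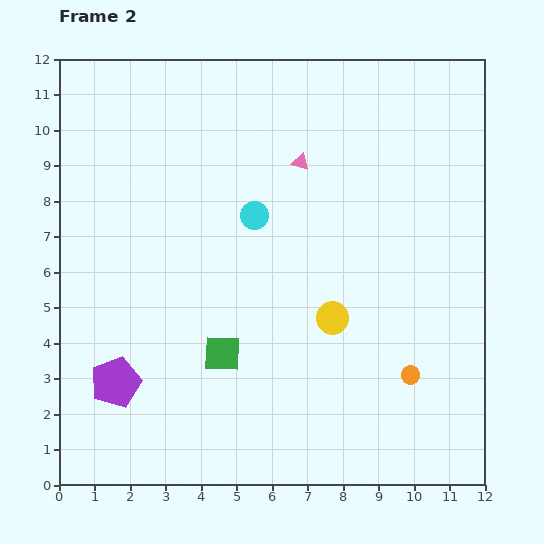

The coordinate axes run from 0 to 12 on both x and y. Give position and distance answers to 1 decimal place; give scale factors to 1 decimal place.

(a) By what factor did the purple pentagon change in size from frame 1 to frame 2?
1.6×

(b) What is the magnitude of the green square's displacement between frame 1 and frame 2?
2.6

The green square moved from (6.8, 2.4) to (4.6, 3.7), a distance of √(2.2² + 1.3²) ≈ 2.6.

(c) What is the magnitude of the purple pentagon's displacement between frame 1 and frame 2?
1.1

The purple pentagon moved from (1.7, 4.0) to (1.6, 2.9), a distance of √(0.1² + 1.1²) ≈ 1.1.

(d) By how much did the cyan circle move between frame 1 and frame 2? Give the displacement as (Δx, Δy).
(1.7, -3.0)

The cyan circle was at (3.8, 10.6) in frame 1 and (5.5, 7.6) in frame 2.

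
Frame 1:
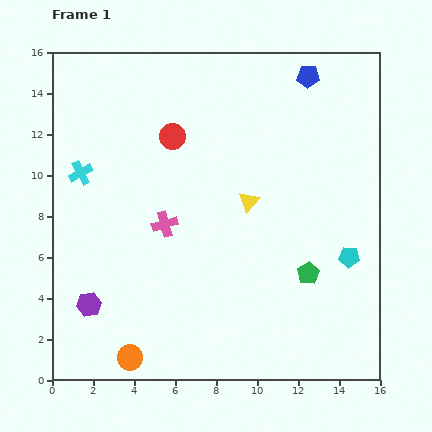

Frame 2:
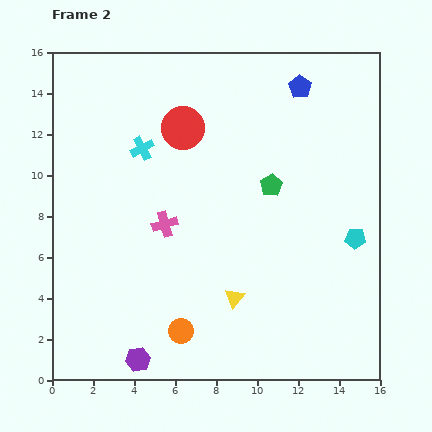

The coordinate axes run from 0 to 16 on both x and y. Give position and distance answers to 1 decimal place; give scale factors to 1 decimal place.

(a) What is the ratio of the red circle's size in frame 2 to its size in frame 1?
1.6×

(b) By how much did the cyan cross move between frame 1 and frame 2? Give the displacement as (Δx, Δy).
(3.0, 1.2)

The cyan cross was at (1.4, 10.1) in frame 1 and (4.4, 11.3) in frame 2.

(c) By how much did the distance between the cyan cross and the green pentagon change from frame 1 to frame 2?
-5.5

Distance in frame 1: 12.1. Distance in frame 2: 6.6.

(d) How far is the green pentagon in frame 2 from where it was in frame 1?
4.7

The green pentagon moved from (12.5, 5.2) to (10.7, 9.5), a distance of √(1.8² + 4.3²) ≈ 4.7.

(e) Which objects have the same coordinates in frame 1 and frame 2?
the pink cross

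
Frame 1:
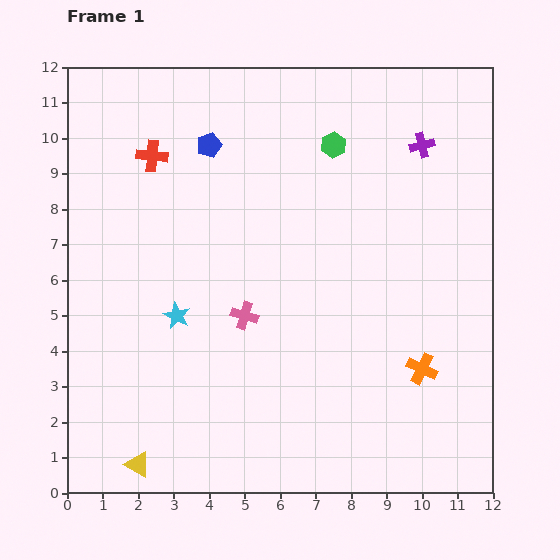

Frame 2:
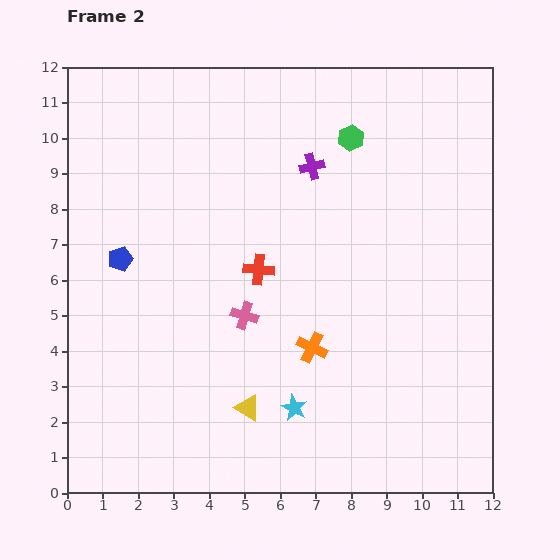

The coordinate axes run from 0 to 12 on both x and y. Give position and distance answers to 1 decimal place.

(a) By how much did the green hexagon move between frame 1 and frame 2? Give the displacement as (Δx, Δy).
(0.5, 0.2)

The green hexagon was at (7.5, 9.8) in frame 1 and (8.0, 10.0) in frame 2.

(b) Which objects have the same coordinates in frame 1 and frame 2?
the pink cross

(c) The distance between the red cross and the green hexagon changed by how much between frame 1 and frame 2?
-0.6

Distance in frame 1: 5.1. Distance in frame 2: 4.5.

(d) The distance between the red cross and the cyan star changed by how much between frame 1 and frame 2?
-0.6

Distance in frame 1: 4.6. Distance in frame 2: 4.0.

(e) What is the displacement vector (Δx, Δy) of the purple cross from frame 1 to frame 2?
(-3.1, -0.6)

The purple cross was at (10.0, 9.8) in frame 1 and (6.9, 9.2) in frame 2.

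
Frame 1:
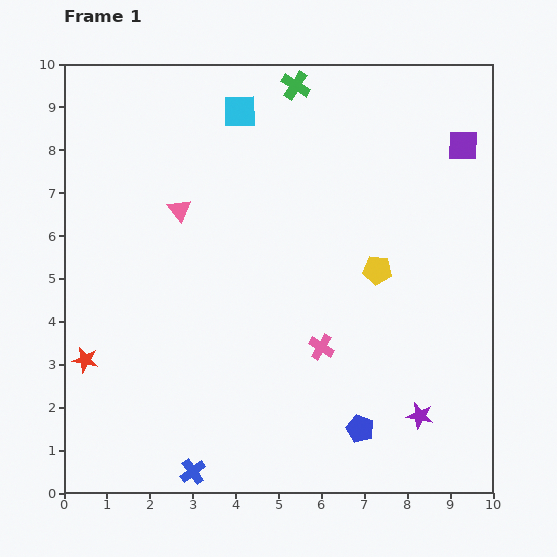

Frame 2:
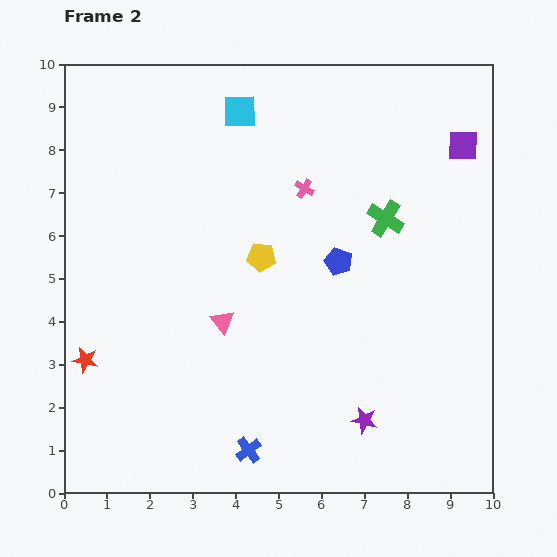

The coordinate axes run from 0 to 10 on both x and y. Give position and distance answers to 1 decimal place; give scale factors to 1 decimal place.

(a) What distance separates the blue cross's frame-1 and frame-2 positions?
1.4

The blue cross moved from (3.0, 0.5) to (4.3, 1.0), a distance of √(1.3² + 0.5²) ≈ 1.4.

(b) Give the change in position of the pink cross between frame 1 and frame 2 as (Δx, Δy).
(-0.4, 3.7)

The pink cross was at (6.0, 3.4) in frame 1 and (5.6, 7.1) in frame 2.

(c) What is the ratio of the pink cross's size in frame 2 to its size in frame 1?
0.7×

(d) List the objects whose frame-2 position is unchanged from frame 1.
the cyan square, the purple square, the red star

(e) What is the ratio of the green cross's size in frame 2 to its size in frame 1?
1.3×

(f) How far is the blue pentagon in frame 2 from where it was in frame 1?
3.9

The blue pentagon moved from (6.9, 1.5) to (6.4, 5.4), a distance of √(0.5² + 3.9²) ≈ 3.9.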